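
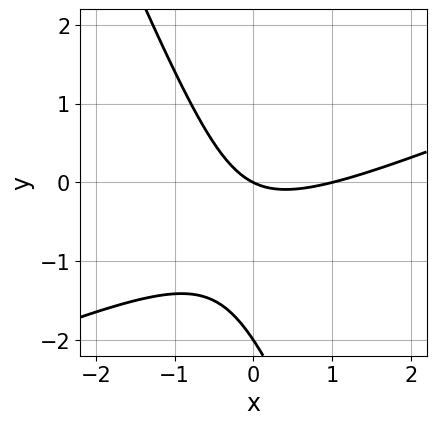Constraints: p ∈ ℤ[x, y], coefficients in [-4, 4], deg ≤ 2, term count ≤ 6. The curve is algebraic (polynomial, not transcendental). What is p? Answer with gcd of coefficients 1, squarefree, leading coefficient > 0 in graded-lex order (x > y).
Degree: a generic line meets the curve in up to 2 points, so deg p = 2.
Observable constraints: among the integer gridlines, it crosses the x-axis at x ∈ {0, 1}; the y-axis gridline crossings are at y ∈ {-2, 0}.
These observations pin down the coefficients.

x^2 - 2*x*y - y^2 - x - 2*y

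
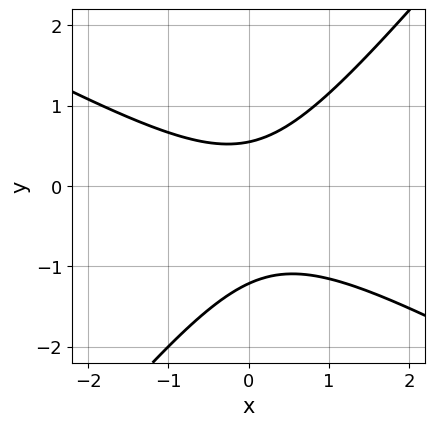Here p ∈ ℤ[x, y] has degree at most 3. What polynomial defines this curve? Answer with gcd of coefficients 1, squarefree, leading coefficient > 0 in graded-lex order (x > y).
2*x^2 + 2*x*y - 3*y^2 - 2*y + 2

Degree: a generic line meets the curve in up to 2 points, so deg p = 2.
Observable constraints: the curve avoids every integer x-axis point in the box.
These observations pin down the coefficients.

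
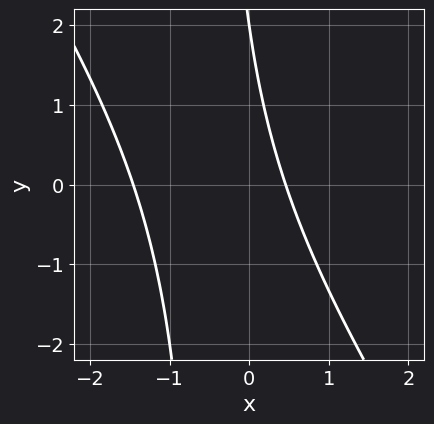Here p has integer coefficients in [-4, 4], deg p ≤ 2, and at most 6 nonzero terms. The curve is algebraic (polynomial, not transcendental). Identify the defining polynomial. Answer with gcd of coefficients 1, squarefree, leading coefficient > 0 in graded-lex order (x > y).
(a) Degree: the shape is more complex than any degree-1 curve, so deg p = 2.
(b) Reading off the gridlines: it crosses the y-axis at the gridline y = 2.
(c) Fitting integer coefficients to these (and the overall shape) gives p.

3*x^2 + 2*x*y + 3*x + y - 2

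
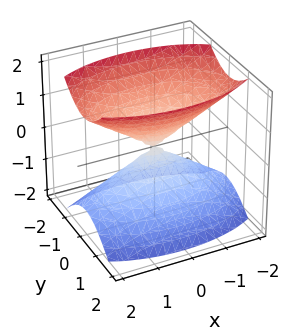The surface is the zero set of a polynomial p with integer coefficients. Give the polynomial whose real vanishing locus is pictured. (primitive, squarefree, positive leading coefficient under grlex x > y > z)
I count 2 distinct pieces. They look like related sheets of one shape, so recover p as a whole.
deg p = 2. A double cone through the origin; a quadric.
Symmetries: it's symmetric under z → −z, forcing even powers of z; it's symmetric under y → −y, forcing even powers of y; mirror symmetry x ↦ −x ⇒ only even powers of x.
From the axis intercepts and sections: one z-axis crossing is at z = 0; it meets the y-axis at y = 0 (among the integer gridlines); one x-axis crossing is at x = 0.
Fitting integer coefficients to these (and the overall shape) gives p.

x^2 + 3*y^2 - 2*z^2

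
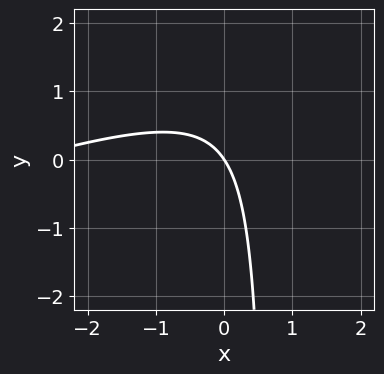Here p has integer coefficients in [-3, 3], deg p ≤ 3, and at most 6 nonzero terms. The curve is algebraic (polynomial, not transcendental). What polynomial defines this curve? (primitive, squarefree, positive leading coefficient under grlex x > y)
x^2 - 3*x*y + 3*x + 2*y

1. The degree is 2 — a generic line meets the curve in up to 2 points.
2. From the axis intercepts and sections: one y-axis crossing is at y = 0; it meets the x-axis at x = 0 (among the integer gridlines).
3. Assembling these constraints gives the stated polynomial.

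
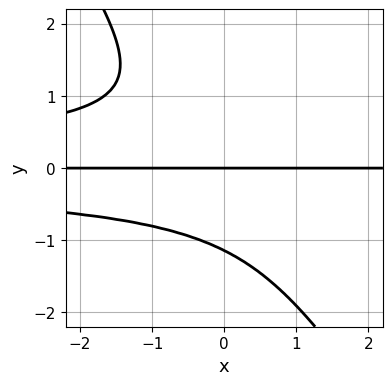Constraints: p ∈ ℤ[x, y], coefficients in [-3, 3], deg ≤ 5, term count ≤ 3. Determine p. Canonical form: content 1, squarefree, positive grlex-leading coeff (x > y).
3*x*y^3 + 2*y^4 + 3*y

First, deg p = 4. No degree-3 curve has this shape.
Then, checking where it meets the axes: every point of the x-axis in the box is on the curve; it crosses the y-axis at the gridline y = 0.
Finally, assembling these constraints gives the stated polynomial.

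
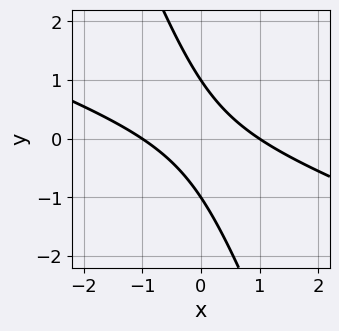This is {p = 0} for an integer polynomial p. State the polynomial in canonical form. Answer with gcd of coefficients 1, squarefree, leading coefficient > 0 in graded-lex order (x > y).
x^2 + 3*x*y + y^2 - 1

First, the degree is 2 — the shape is more complex than any degree-1 curve.
Then, checking where it meets the axes: among the integer gridlines, it crosses the x-axis at x ∈ {-1, 1}; among the integer gridlines, it crosses the y-axis at y ∈ {-1, 1}.
Finally, these observations pin down the coefficients.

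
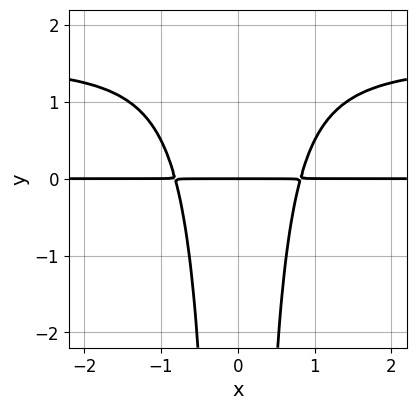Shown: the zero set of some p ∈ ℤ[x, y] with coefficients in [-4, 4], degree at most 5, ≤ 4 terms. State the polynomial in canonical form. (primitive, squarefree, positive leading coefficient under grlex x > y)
2*x^2*y^2 - 3*x^2*y + 2*y

1. The degree is 4 — the shape is more complex than any degree-3 curve.
2. Symmetries: mirror symmetry x ↦ −x ⇒ only even powers of x.
3. From the visible intercepts: one y-axis crossing is at y = 0; the visible x-axis segment lies entirely on the curve.
4. Putting this together gives p.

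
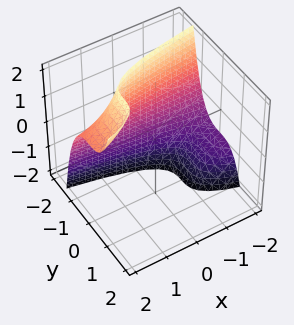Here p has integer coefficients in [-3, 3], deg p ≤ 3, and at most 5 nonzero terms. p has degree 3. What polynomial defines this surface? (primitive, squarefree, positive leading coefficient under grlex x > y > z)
2*y^3 - x*z + 2

(a) deg p = 3. No degree-2 surface has this shape.
(b) Reading off the gridlines: no z-intercept at any integer in the box; it meets the y-axis at y = -1 (among the integer gridlines).
(c) These observations pin down the coefficients.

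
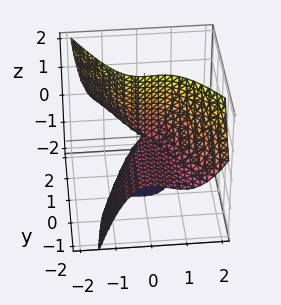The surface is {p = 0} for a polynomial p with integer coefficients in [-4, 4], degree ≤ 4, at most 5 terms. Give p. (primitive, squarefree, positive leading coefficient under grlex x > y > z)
1. The degree is 3 — a generic line meets the surface in up to 3 points.
2. Checking where it meets the axes: it crosses the x-axis at the gridline x = 0; the visible z-axis segment lies entirely on the surface.
3. Fitting integer coefficients to these (and the overall shape) gives p. Check: (0, 2, 0) on the y-axis lies on the surface, and p(0, 2, 0) = 0. ✓

3*x^3 + 2*x^2*y - x^2*z + 3*y*z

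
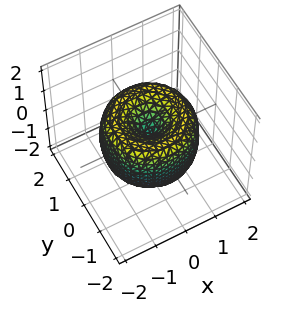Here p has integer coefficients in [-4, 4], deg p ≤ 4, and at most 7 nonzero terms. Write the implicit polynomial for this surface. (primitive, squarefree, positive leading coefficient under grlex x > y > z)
deg p = 4.
By symmetry, the surface is invariant under rotation about z: p = q(x² + y², z).
From the axis intercepts and sections: it meets the z-axis at z = 0 (among the integer gridlines); it crosses the y-axis at the gridline y = 0; one x-axis crossing is at x = 0.
Together with the visible shape, these determine p as stated.

x^4 + 2*x^2*y^2 + y^4 - 2*x^2 - 2*y^2 + z^2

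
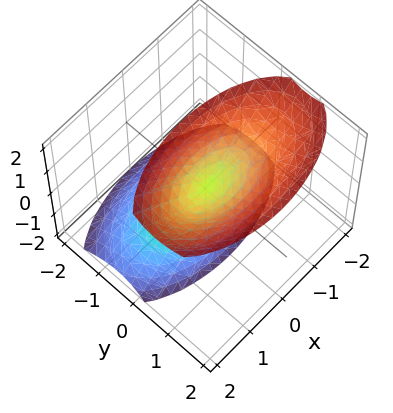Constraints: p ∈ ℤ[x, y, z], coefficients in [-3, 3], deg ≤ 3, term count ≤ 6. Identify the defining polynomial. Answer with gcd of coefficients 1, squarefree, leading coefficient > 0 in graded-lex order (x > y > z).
First, I count 2 distinct pieces. They look like related sheets of one shape, so recover p as a whole.
Next, degree: no degree-1 surface has this shape, so deg p = 2.
Next, from the axis intercepts and sections: one y-axis crossing is at y = 0; it meets the z-axis at z = 0 (among the integer gridlines); one x-axis crossing is at x = 0.
Finally, matching integer coefficients to the picture gives p.

x^2 + 3*y^2 - 2*y*z - z^2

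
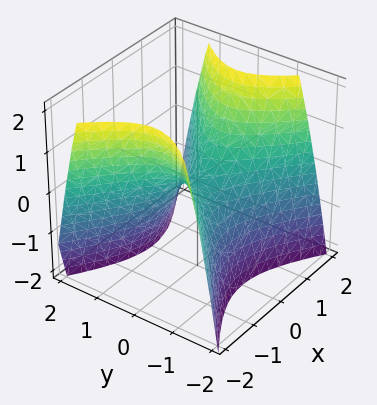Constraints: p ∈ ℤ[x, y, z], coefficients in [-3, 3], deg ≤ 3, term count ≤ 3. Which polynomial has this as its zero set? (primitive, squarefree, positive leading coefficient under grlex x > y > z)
deg p = 2. A hyperbolic paraboloid; a quadric.
Symmetries: mirror symmetry x ↦ −x ⇒ only even powers of x; mirror symmetry y ↦ −y ⇒ only even powers of y.
Against the integer gridlines: it meets the z-axis at z = 0 (among the integer gridlines); one y-axis crossing is at y = 0.
Together with the visible shape, these determine p as stated.

2*x^2 - 3*y^2 - 2*z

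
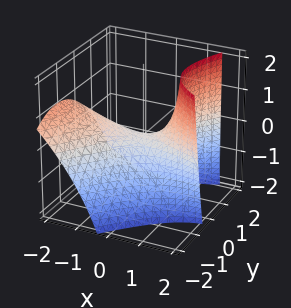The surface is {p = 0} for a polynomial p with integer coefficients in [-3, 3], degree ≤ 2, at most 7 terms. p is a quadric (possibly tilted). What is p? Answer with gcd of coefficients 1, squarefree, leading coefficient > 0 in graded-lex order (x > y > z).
x^2 + 2*x*y + 2*x*z - 2*y^2 - 3*z

Degree: the shape is more complex than any degree-1 surface, so deg p = 2.
From the visible intercepts: it meets the y-axis at y = 0 (among the integer gridlines); one x-axis crossing is at x = 0.
Assembling these constraints gives the stated polynomial.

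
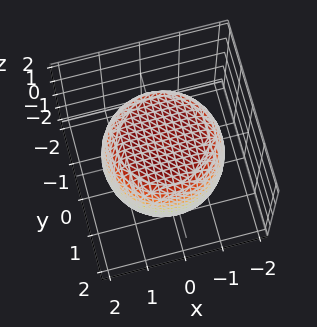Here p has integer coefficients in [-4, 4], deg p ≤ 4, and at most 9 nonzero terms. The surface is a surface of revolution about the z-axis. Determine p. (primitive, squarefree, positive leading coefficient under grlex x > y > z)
x^4 + 2*x^2*y^2 + y^4 - x^2 - y^2 + 2*z^2 - 3

First, the degree is 4 — the shape is more complex than any degree-3 surface.
Then, by symmetry, the surface is invariant under rotation about z: p = q(x² + y², z).
Next, reading off the gridlines: a circular section at z = 0 has radius between 1 and 2.
Finally, putting this together gives p.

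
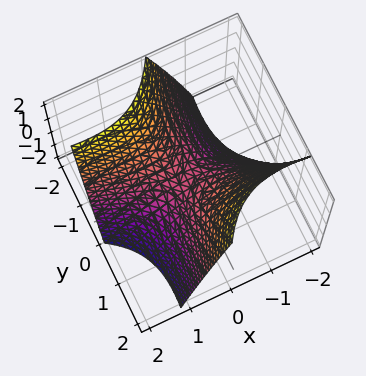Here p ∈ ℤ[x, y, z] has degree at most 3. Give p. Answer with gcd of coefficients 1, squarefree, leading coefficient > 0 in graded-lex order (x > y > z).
x^2 + 3*x*y - y^2 + 2*z

1. The degree is 2 — the shape is more complex than any degree-1 surface.
2. From the axis intercepts and sections: it meets the y-axis at y = 0 (among the integer gridlines); it crosses the x-axis at the gridline x = 0.
3. Solving for integer coefficients yields p as stated.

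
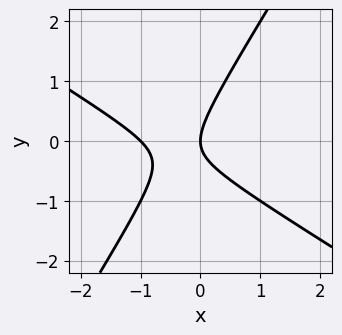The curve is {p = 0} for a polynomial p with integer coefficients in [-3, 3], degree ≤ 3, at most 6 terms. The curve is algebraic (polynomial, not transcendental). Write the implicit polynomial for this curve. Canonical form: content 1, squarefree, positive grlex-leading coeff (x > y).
First, degree: the shape is more complex than any degree-1 curve, so deg p = 2.
Next, checking where it meets the axes: the x-axis gridline crossings are at x ∈ {-1, 0}; it crosses the y-axis at the gridline y = 0.
Finally, fitting integer coefficients to these (and the overall shape) gives p.

x^2 + x*y - y^2 + x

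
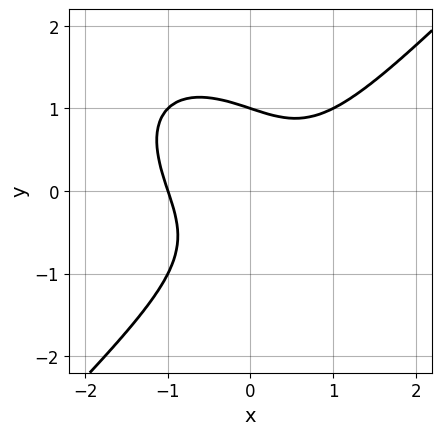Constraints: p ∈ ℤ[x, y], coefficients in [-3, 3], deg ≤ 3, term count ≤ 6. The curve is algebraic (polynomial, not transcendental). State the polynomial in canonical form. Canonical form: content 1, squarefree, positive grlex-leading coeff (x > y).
x^3 - y^3 - x*y + 1

(a) Degree: a generic line meets the curve in up to 3 points, so deg p = 3.
(b) From the visible intercepts: it crosses the y-axis at the gridline y = 1; one x-axis crossing is at x = -1.
(c) Putting this together gives p.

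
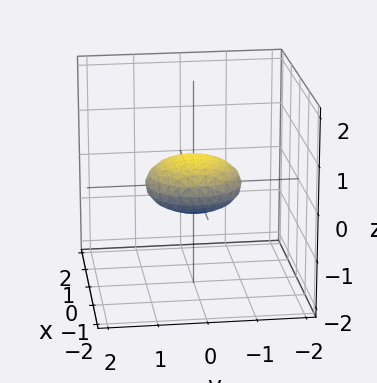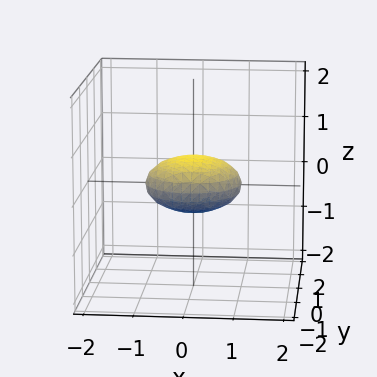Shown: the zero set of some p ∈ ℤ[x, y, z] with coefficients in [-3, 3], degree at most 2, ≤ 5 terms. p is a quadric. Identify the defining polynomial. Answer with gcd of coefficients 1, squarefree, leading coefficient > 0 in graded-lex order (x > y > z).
x^2 + y^2 + 3*z^2 - 1

First, deg p = 2. Bounded and convex; a quadric.
Next, symmetries: it's symmetric under z → −z, forcing even powers of z; every cross-section ⟂ z is a circle, so x, y appear only via x² + y².
Next, against the integer gridlines: among the integer gridlines, it crosses the x-axis at x ∈ {-1, 1}; among the integer gridlines, it crosses the y-axis at y ∈ {-1, 1}; a circular section at z = 0 has radius exactly 1.
Finally, the integer polynomial consistent with all of this is the stated p.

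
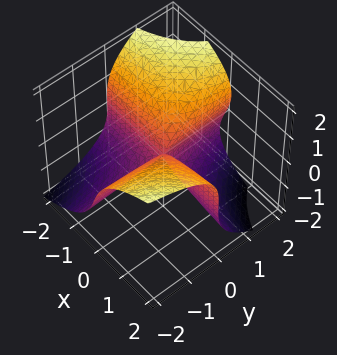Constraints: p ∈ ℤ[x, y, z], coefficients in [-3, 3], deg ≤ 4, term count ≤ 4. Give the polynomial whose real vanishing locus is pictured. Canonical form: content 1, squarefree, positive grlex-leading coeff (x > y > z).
deg p = 3. No degree-2 surface has this shape.
Checking where it meets the axes: every point of the x-axis in the box is on the surface; one z-axis crossing is at z = 0; every point of the y-axis in the box is on the surface.
The integer polynomial consistent with all of this is the stated p.

z^3 + 3*x*y - y*z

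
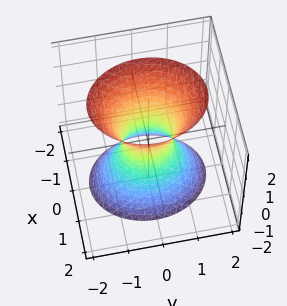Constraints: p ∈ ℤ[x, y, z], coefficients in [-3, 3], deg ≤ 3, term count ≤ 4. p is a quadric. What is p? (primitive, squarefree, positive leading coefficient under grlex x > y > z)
3*x^2 + 2*y^2 - z^2 - 1

Degree: an hourglass — one-sheet hyperboloid; a quadric, so deg p = 2.
Symmetries: it's symmetric under z → −z, forcing even powers of z; the y ↦ −y reflection is a symmetry, so y appears only in even powers; the x ↦ −x reflection is a symmetry, so x appears only in even powers.
Observable constraints: the surface avoids every integer z-axis point in the box.
Assembling these constraints gives the stated polynomial.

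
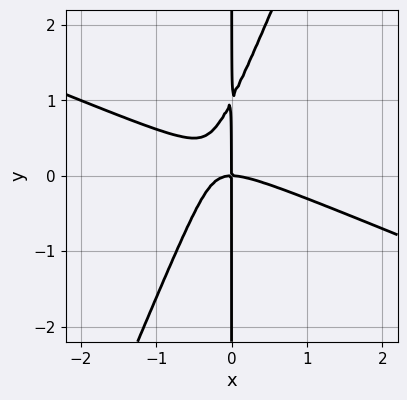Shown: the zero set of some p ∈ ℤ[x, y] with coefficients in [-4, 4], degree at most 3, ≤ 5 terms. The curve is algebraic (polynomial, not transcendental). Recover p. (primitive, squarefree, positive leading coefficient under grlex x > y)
x^3 + 2*x^2*y - x*y^2 + x*y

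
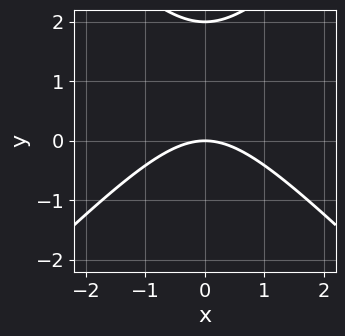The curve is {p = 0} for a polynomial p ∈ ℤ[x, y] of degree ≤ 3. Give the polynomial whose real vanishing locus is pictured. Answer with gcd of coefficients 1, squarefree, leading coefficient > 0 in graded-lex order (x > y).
x^2 - y^2 + 2*y

1. The degree is 2 — no degree-1 curve has this shape.
2. Symmetries: mirror symmetry x ↦ −x ⇒ only even powers of x.
3. Observable constraints: among the integer gridlines, it crosses the y-axis at y ∈ {0, 2}; it meets the x-axis at x = 0 (among the integer gridlines).
4. The integer polynomial consistent with all of this is the stated p.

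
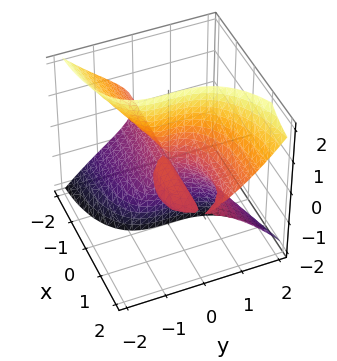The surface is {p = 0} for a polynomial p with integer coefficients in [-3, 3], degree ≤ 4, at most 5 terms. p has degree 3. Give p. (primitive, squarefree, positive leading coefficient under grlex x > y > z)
First, I count 2 distinct pieces.
Next, the degree is 3 — the shape is more complex than any degree-2 surface.
Next, observable constraints: the visible z-axis segment lies entirely on the surface; the visible x-axis segment lies entirely on the surface; one y-axis crossing is at y = 0.
Finally, matching integer coefficients to the picture gives p.

x^2*y - 3*x*z^2 + 2*y^3 - 2*x*y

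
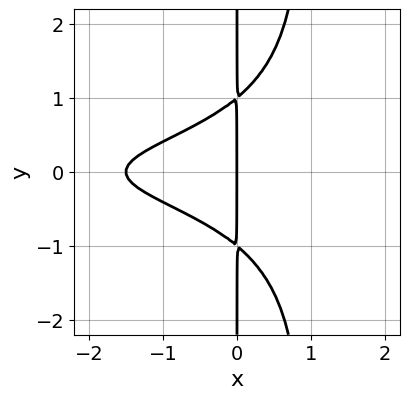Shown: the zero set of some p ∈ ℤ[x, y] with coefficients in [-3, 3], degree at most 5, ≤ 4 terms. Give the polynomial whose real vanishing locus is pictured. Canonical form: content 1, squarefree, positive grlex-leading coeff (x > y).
3*x^2*y^2 - 3*x*y^2 + 2*x^2 + 3*x

First, the degree is 4 — a generic line meets the curve in up to 4 points.
Then, symmetries: mirror symmetry y ↦ −y ⇒ only even powers of y.
Then, from the axis intercepts and sections: the visible y-axis segment lies entirely on the curve; it meets the x-axis at x = 0 (among the integer gridlines).
Finally, together with the visible shape, these determine p as stated.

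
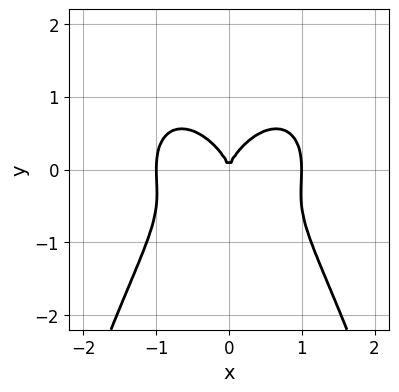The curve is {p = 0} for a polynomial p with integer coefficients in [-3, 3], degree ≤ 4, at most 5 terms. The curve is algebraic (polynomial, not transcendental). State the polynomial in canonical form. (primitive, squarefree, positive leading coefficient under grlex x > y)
2*x^4 + x^2*y^2 + 2*y^3 - 2*x^2

1. Degree: no degree-3 curve has this shape, so deg p = 4.
2. Symmetries: the x ↦ −x reflection is a symmetry, so x appears only in even powers.
3. Observable constraints: it meets the y-axis at y = 0 (among the integer gridlines); the x-axis gridline crossings are at x ∈ {-1, 0, 1}.
4. Together with the visible shape, these determine p as stated.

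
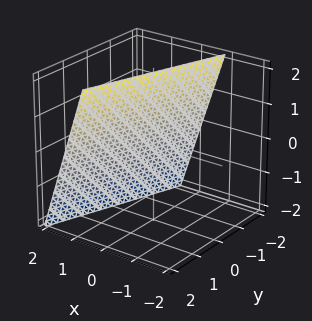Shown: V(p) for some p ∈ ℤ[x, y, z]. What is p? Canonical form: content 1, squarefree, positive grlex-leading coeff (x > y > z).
(a) Degree: every cross-section is a straight line — this is a plane, so deg p = 1.
(b) Against the integer gridlines: one y-axis crossing is at y = -2; one z-axis crossing is at z = 2.
(c) Assembling these constraints gives the stated polynomial.

3*x - y + z - 2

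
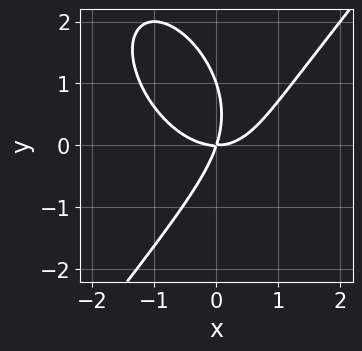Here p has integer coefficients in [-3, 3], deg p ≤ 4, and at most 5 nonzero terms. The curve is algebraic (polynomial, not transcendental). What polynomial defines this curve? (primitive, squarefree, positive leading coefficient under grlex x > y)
2*x^3 - y^3 - 3*x*y + y^2

First, degree: a generic line meets the curve in up to 3 points, so deg p = 3.
Next, checking where it meets the axes: among the integer gridlines, it crosses the y-axis at y ∈ {0, 1}; it crosses the x-axis at the gridline x = 0.
Finally, putting this together gives p.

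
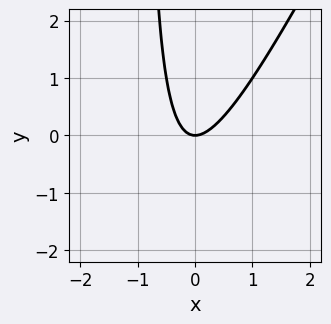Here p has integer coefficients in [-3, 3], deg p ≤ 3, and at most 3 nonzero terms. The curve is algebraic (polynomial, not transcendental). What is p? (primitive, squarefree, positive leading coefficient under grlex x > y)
2*x^2 - x*y - y

deg p = 2. No degree-1 curve has this shape.
Observable constraints: one x-axis crossing is at x = 0; it crosses the y-axis at the gridline y = 0.
Together with the visible shape, these determine p as stated.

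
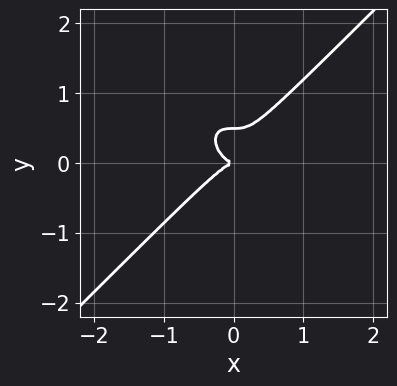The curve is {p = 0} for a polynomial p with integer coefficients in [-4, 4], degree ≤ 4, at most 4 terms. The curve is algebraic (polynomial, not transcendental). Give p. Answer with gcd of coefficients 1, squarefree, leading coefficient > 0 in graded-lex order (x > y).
First, degree: a generic line meets the curve in up to 3 points, so deg p = 3.
Next, observable constraints: it meets the y-axis at y = 0 (among the integer gridlines); it crosses the x-axis at the gridline x = 0.
Finally, these observations pin down the coefficients.

2*x^3 - 2*y^3 + y^2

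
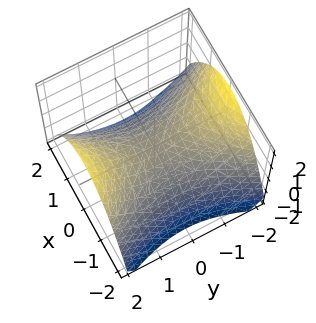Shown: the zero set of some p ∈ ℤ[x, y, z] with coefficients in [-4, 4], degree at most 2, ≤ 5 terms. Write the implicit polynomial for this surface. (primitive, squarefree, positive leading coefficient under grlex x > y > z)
The degree is 2 — a hyperbolic paraboloid; a quadric.
Symmetries: mirror symmetry y ↦ −y ⇒ only even powers of y; mirror symmetry x ↦ −x ⇒ only even powers of x.
Checking where it meets the axes: it meets the x-axis at x = 0 (among the integer gridlines); it meets the z-axis at z = 0 (among the integer gridlines).
Putting this together gives p.

2*x^2 - y^2 + 3*z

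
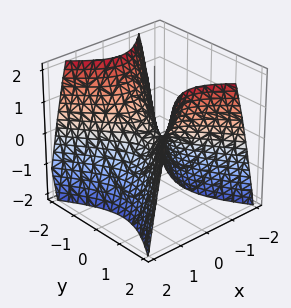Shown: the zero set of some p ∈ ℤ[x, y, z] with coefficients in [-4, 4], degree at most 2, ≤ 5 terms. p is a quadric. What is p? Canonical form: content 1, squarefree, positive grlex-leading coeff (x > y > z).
3*x^2 - 2*y^2 + 2*z

First, the degree is 2 — a saddle surface; a quadric.
Next, symmetries: mirror symmetry x ↦ −x ⇒ only even powers of x; mirror symmetry y ↦ −y ⇒ only even powers of y.
Then, checking where it meets the axes: one x-axis crossing is at x = 0; it crosses the y-axis at the gridline y = 0; it meets the z-axis at z = 0 (among the integer gridlines).
Finally, together with the visible shape, these determine p as stated.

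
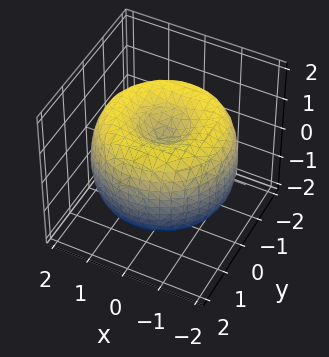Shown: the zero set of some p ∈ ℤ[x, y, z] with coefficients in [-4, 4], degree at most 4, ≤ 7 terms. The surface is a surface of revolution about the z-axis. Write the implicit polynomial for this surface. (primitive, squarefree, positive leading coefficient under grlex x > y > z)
x^4 + 2*x^2*y^2 + y^4 - 3*x^2 - 3*y^2 + 2*z^2 - 1

1. The degree is 4 — a generic line meets the surface in up to 4 points.
2. By symmetry, the surface is invariant under rotation about z: p = q(x² + y², z).
3. Against the integer gridlines: a circular section at z = 0 has radius between 1 and 2.
4. The integer polynomial consistent with all of this is the stated p.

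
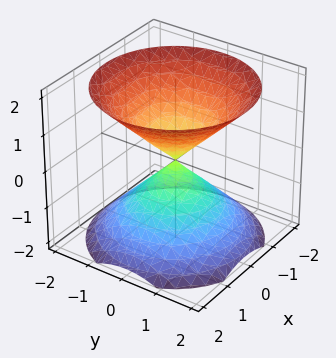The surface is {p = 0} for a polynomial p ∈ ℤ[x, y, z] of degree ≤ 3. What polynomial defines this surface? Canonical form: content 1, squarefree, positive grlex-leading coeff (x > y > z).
x^2 + y^2 - z^2

1. The picture has 2 separate pieces.
2. The degree is 2 — a double cone through the origin; a quadric.
3. Symmetries: every cross-section ⟂ z is a circle, so x, y appear only via x² + y²; it's symmetric under z → −z, forcing even powers of z.
4. Checking where it meets the axes: it meets the y-axis at y = 0 (among the integer gridlines); a circular section at z = -1 has radius exactly 1; it meets the x-axis at x = 0 (among the integer gridlines); it crosses the z-axis at the gridline z = 0.
5. These observations pin down the coefficients.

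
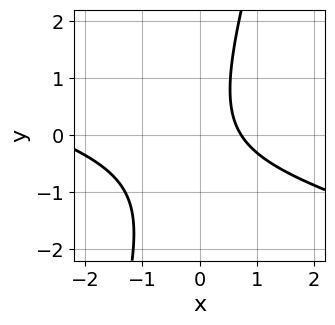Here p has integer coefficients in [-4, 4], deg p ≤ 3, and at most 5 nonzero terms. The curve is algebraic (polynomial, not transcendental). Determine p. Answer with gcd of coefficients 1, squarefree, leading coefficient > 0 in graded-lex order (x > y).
deg p = 2. The shape is more complex than any degree-1 curve.
Against the integer gridlines: it misses every integer gridline on the y-axis.
Assembling these constraints gives the stated polynomial.

x^2 + 3*x*y - y^2 + 2*x - 2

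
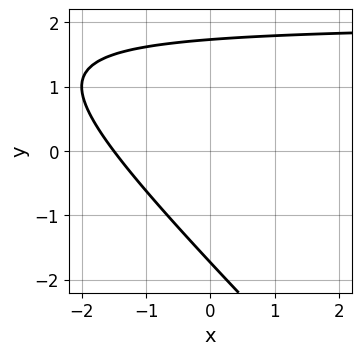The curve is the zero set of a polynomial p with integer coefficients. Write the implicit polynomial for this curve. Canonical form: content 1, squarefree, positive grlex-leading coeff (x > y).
1. The degree is 2 — a generic line meets the curve in up to 2 points.
2. Putting this together gives p.

x*y + y^2 - 2*x - 3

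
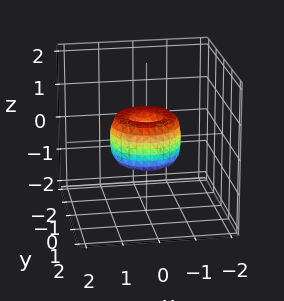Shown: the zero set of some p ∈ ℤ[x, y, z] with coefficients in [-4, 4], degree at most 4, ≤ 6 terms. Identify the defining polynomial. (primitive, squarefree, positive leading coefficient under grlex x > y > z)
2*x^4 + 4*x^2*y^2 + 2*y^4 - 2*x^2 - 2*y^2 + z^2

The degree is 4 — no degree-3 surface has this shape.
Symmetries: rotational symmetry about the z-axis ⇒ p depends on x, y only through x² + y².
From the axis intercepts and sections: one z-axis crossing is at z = 0; a circular section at z = 0 has radius exactly 1; among the integer gridlines, it crosses the y-axis at y ∈ {-1, 0, 1}; among the integer gridlines, it crosses the x-axis at x ∈ {-1, 0, 1}.
These observations pin down the coefficients.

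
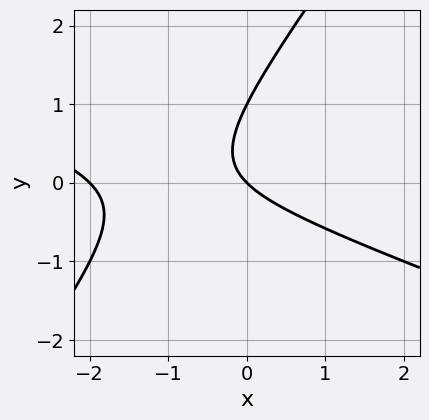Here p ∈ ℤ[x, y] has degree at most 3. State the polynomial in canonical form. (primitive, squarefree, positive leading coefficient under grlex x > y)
x^2 + 2*x*y - 2*y^2 + 2*x + 2*y

The degree is 2 — the shape is more complex than any degree-1 curve.
Reading off the gridlines: the x-axis gridline crossings are at x ∈ {-2, 0}; the y-axis gridline crossings are at y ∈ {0, 1}.
Matching integer coefficients to the picture gives p.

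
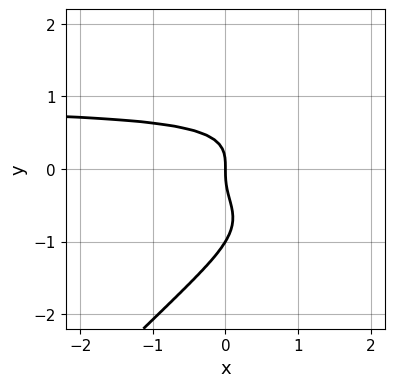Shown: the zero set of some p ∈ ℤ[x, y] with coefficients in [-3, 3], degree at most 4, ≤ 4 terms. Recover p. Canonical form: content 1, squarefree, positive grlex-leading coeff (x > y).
1. Degree: the shape is more complex than any degree-3 curve, so deg p = 4.
2. Observable constraints: one x-axis crossing is at x = 0; the y-axis gridline crossings are at y ∈ {-1, 0}.
3. Matching integer coefficients to the picture gives p.

3*x*y^3 - 3*y^4 - 3*y^3 - 2*x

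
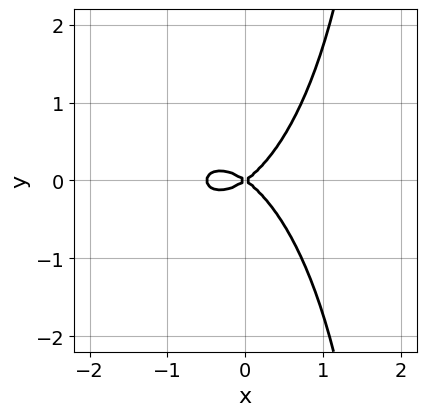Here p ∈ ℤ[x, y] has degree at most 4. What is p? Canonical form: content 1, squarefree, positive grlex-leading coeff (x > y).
1. Degree: no degree-2 curve has this shape, so deg p = 3.
2. Symmetries: mirror symmetry y ↦ −y ⇒ only even powers of y.
3. Reading off the gridlines: it meets the x-axis at x = 0 (among the integer gridlines); one y-axis crossing is at y = 0.
4. The integer polynomial consistent with all of this is the stated p.

2*x^3 + x*y^2 + x^2 - 2*y^2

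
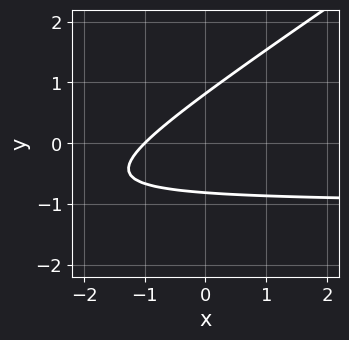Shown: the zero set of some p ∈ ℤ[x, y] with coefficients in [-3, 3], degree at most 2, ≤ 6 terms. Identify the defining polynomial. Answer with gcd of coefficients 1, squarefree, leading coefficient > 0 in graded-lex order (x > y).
2*x*y - 3*y^2 + 2*x + 2

First, the degree is 2 — the shape is more complex than any degree-1 curve.
Then, checking where it meets the axes: it meets the x-axis at x = -1 (among the integer gridlines).
Finally, assembling these constraints gives the stated polynomial.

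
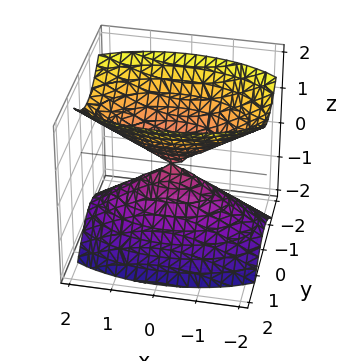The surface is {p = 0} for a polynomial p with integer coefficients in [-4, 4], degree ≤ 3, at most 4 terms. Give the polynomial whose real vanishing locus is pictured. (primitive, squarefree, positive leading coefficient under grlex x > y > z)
(a) The picture has 2 separate pieces. They look like related sheets of one shape, so recover p as a whole.
(b) Degree: a double cone through the origin; a quadric, so deg p = 2.
(c) Symmetries: the y ↦ −y reflection is a symmetry, so y appears only in even powers; it's symmetric under x → −x, forcing even powers of x; the z ↦ −z reflection is a symmetry, so z appears only in even powers.
(d) Observable constraints: one z-axis crossing is at z = 0; it meets the x-axis at x = 0 (among the integer gridlines).
(e) Assembling these constraints gives the stated polynomial.

x^2 + 3*y^2 - 2*z^2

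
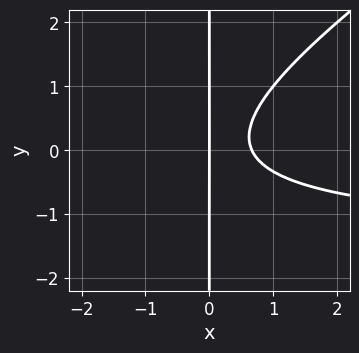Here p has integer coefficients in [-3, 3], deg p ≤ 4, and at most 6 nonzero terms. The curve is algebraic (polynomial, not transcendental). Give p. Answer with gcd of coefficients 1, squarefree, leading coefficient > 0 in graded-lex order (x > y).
(a) deg p = 3.
(b) From the visible intercepts: every point of the y-axis in the box is on the curve; it meets the x-axis at x = 0 (among the integer gridlines).
(c) Together with the visible shape, these determine p as stated.

2*x^2*y - 3*x*y^2 + 3*x^2 - 2*x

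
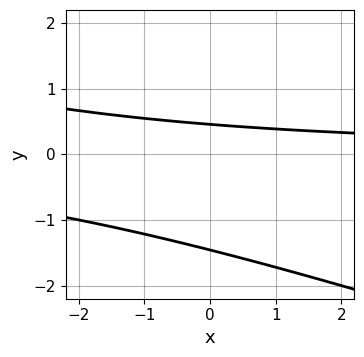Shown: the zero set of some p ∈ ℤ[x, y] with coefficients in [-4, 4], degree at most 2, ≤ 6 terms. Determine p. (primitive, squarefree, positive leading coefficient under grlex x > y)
x*y + 3*y^2 + 3*y - 2

Degree: a generic line meets the curve in up to 2 points, so deg p = 2.
From the visible intercepts: no x-intercept at any integer in the box.
Solving for integer coefficients yields p as stated.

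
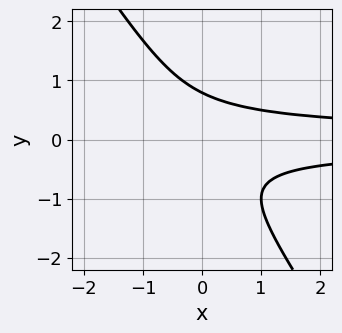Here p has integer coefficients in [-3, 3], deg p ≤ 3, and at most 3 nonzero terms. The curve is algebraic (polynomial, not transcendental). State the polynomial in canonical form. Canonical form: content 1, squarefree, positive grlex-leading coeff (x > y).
1. The degree is 3 — the shape is more complex than any degree-2 curve.
2. Reading off the gridlines: no x-intercept at any integer in the box.
3. Putting this together gives p.

3*x*y^2 + 2*y^3 - 1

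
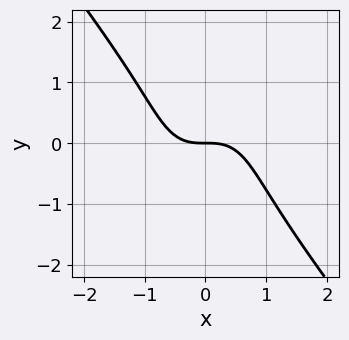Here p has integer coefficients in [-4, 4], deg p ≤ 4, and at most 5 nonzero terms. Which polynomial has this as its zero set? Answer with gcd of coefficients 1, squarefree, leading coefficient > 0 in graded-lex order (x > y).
deg p = 3.
Observable constraints: it crosses the y-axis at the gridline y = 0; it meets the x-axis at x = 0 (among the integer gridlines).
These observations pin down the coefficients.

2*x^3 + y^3 + 2*y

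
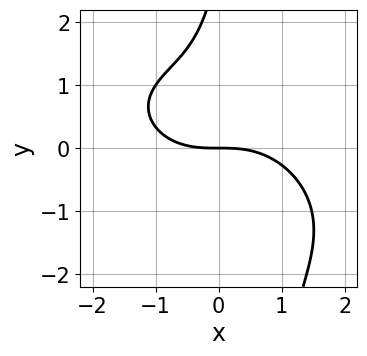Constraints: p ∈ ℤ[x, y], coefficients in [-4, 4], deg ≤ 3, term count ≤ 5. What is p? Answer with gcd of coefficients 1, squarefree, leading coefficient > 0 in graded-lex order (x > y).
First, degree: a generic line meets the curve in up to 3 points, so deg p = 3.
Next, observable constraints: it crosses the x-axis at the gridline x = 0; it meets the y-axis at y = 0 (among the integer gridlines).
Finally, the integer polynomial consistent with all of this is the stated p.

x^3 + x^2*y + 2*x*y^2 - y^2 + 3*y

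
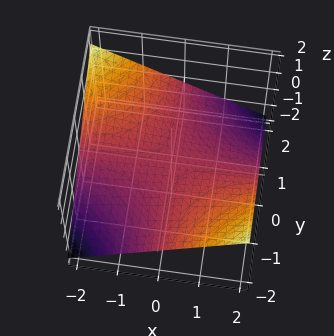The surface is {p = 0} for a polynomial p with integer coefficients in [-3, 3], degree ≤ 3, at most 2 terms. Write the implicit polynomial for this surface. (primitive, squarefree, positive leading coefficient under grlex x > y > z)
x*y + 3*z

1. The degree is 2 — a saddle surface; a quadric.
2. From the visible intercepts: it meets the z-axis at z = 0 (among the integer gridlines); every point of the y-axis in the box is on the surface; every point of the x-axis in the box is on the surface.
3. Fitting integer coefficients to these (and the overall shape) gives p.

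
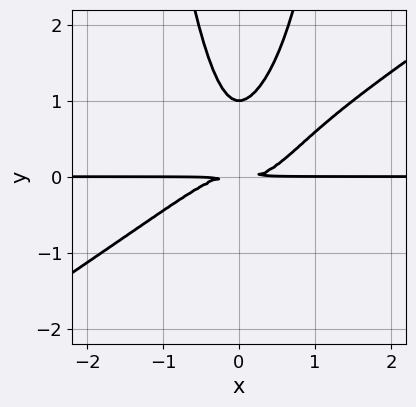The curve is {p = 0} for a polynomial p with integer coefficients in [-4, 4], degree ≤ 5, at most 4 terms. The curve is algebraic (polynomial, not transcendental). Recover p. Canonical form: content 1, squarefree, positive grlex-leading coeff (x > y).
2*x^3*y - 3*x^2*y^2 + y^3 - y^2

The degree is 4 — no degree-3 curve has this shape.
Checking where it meets the axes: it meets the y-axis at y = 1 (among the integer gridlines); every point of the x-axis in the box is on the curve.
The integer polynomial consistent with all of this is the stated p.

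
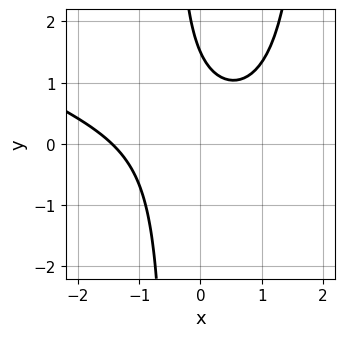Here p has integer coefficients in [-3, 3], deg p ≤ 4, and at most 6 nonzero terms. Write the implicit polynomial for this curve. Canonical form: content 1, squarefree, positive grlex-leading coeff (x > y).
x^3 + 2*x^2*y - 3*x*y - 2*y + 3

deg p = 3. No degree-2 curve has this shape.
Matching integer coefficients to the picture gives p.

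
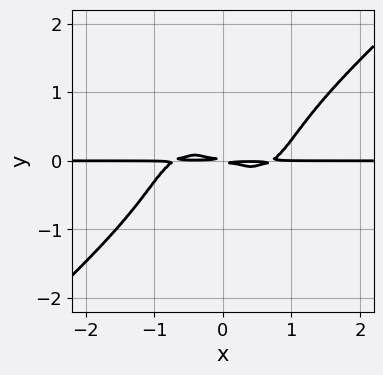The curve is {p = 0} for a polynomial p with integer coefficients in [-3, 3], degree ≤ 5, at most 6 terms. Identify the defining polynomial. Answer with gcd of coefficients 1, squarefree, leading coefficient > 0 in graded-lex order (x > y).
2*x^3*y - 3*y^4 - x*y - 3*y^2

1. Degree: the shape is more complex than any degree-3 curve, so deg p = 4.
2. Checking where it meets the axes: the visible x-axis segment lies entirely on the curve.
3. Putting this together gives p.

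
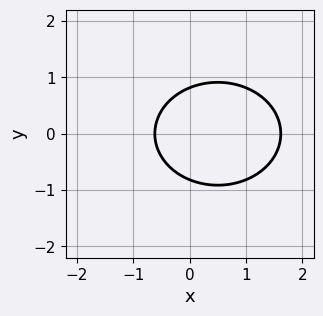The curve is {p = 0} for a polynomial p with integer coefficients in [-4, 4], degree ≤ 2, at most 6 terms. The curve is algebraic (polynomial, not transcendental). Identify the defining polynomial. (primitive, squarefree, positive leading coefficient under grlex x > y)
1. The degree is 2 — the shape is more complex than any degree-1 curve.
2. Symmetries: mirror symmetry y ↦ −y ⇒ only even powers of y.
3. The integer polynomial consistent with all of this is the stated p.

2*x^2 + 3*y^2 - 2*x - 2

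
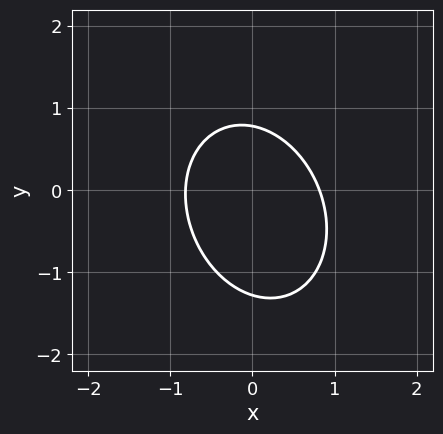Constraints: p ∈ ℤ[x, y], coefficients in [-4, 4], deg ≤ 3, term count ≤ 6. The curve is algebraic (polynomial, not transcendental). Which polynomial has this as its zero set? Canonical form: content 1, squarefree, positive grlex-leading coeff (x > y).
3*x^2 + x*y + 2*y^2 + y - 2

(a) The degree is 2 — a generic line meets the curve in up to 2 points.
(b) Solving for integer coefficients yields p as stated.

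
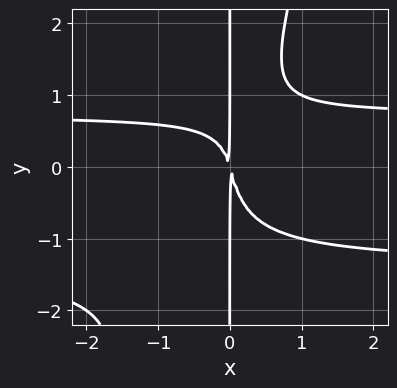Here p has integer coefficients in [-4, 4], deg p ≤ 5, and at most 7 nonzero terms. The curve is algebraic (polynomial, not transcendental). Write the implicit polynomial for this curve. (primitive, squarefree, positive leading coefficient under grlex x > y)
(a) Degree: no degree-3 curve has this shape, so deg p = 4.
(b) From the axis intercepts and sections: the visible y-axis segment lies entirely on the curve.
(c) Together with the visible shape, these determine p as stated.

3*x^2*y^2 - x*y^3 + 2*x^2*y - 3*x^2 - x*y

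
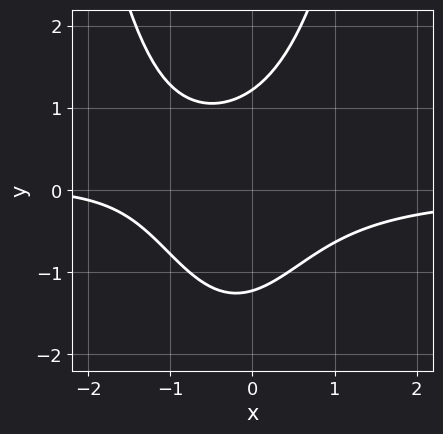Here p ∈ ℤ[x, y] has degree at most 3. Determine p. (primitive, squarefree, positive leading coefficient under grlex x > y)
3*x^2*y + 2*x*y - 2*y^2 + x + 3

1. The degree is 3 — a generic line meets the curve in up to 3 points.
2. From the axis intercepts and sections: no x-intercept at any integer in the box.
3. Putting this together gives p.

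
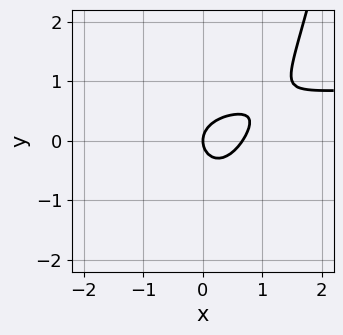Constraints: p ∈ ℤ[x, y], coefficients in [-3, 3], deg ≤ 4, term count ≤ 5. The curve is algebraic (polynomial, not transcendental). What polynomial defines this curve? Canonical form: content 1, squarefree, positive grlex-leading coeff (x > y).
(a) The degree is 3 — a generic line meets the curve in up to 3 points.
(b) From the visible intercepts: it crosses the y-axis at the gridline y = 0; one x-axis crossing is at x = 0.
(c) Solving for integer coefficients yields p as stated.

3*x^2*y - 3*x^2 - 3*y^2 + 2*x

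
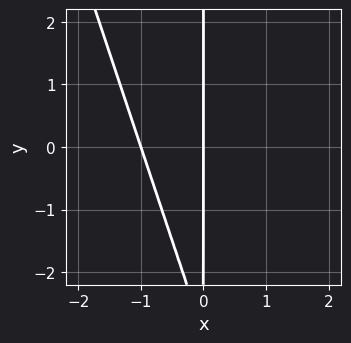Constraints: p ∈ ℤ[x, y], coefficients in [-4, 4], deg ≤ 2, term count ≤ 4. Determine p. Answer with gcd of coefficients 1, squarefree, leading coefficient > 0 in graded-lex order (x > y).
First, deg p = 2.
Then, against the integer gridlines: every point of the y-axis in the box is on the curve; among the integer gridlines, it crosses the x-axis at x ∈ {-1, 0}.
Finally, solving for integer coefficients yields p as stated.

3*x^2 + x*y + 3*x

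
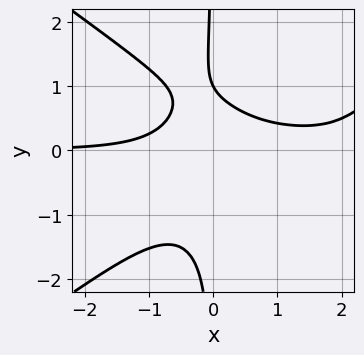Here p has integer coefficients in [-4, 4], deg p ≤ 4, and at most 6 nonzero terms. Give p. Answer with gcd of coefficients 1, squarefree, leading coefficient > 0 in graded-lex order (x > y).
1. The degree is 4 — no degree-3 curve has this shape.
2. From the visible intercepts: it crosses the y-axis at the gridline y = 1; no x-intercept at any integer in the box.
3. Solving for integer coefficients yields p as stated.

x^3*y - 2*x*y^3 - 2*x^2*y - y + 1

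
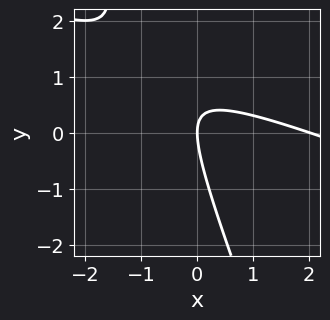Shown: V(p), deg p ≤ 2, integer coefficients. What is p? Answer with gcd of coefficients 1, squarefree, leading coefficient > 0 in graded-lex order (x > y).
(a) Degree: the shape is more complex than any degree-1 curve, so deg p = 2.
(b) Against the integer gridlines: the x-axis gridline crossings are at x ∈ {0, 2}; it meets the y-axis at y = 0 (among the integer gridlines).
(c) Solving for integer coefficients yields p as stated.

x^2 + 3*x*y + y^2 - 2*x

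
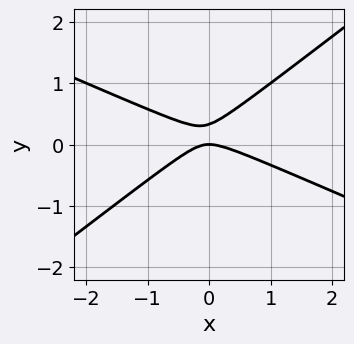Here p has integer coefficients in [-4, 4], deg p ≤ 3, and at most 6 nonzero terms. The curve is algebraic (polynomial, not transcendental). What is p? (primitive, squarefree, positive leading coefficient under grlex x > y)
x^2 + x*y - 3*y^2 + y

First, degree: the shape is more complex than any degree-1 curve, so deg p = 2.
Next, from the visible intercepts: it meets the y-axis at y = 0 (among the integer gridlines); it crosses the x-axis at the gridline x = 0.
Finally, together with the visible shape, these determine p as stated.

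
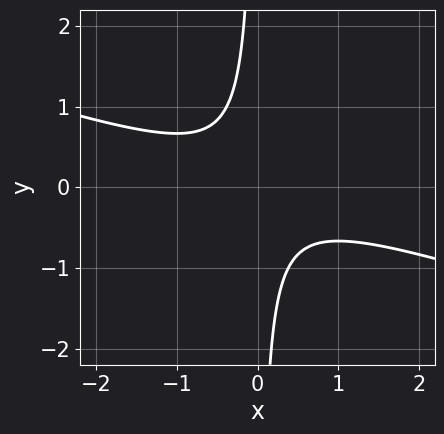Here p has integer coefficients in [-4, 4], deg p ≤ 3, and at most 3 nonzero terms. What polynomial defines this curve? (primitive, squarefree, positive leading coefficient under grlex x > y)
(a) Degree: the shape is more complex than any degree-1 curve, so deg p = 2.
(b) Observable constraints: no x-intercept at any integer in the box; no y-intercept at any integer in the box.
(c) Fitting integer coefficients to these (and the overall shape) gives p.

x^2 + 3*x*y + 1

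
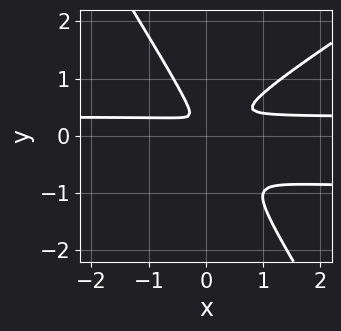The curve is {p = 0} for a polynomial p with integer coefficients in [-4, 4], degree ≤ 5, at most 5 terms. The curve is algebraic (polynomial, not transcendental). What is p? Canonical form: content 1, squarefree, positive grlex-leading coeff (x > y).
3*x^2*y^2 - 3*x*y^3 - 3*y^4 + 2*x^2*y - x^2

deg p = 4. The shape is more complex than any degree-3 curve.
Matching integer coefficients to the picture gives p.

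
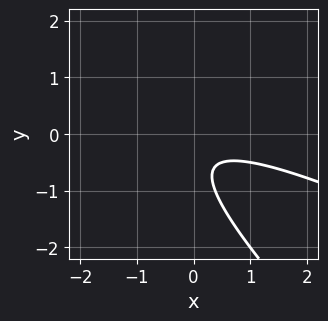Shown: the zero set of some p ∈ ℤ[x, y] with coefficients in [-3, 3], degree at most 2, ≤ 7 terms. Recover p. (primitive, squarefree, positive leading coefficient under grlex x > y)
x^2 + 3*x*y + 2*y^2 + 2*y + 1

(a) Degree: the shape is more complex than any degree-1 curve, so deg p = 2.
(b) From the visible intercepts: it misses every integer gridline on the x-axis; the curve avoids every integer y-axis point in the box.
(c) Putting this together gives p.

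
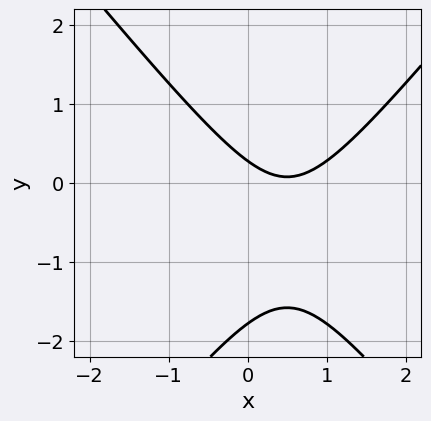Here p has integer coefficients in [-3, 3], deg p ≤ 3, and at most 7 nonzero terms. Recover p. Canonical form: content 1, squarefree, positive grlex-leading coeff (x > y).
3*x^2 - 2*y^2 - 3*x - 3*y + 1

deg p = 2.
Reading off the gridlines: no x-intercept at any integer in the box.
Assembling these constraints gives the stated polynomial.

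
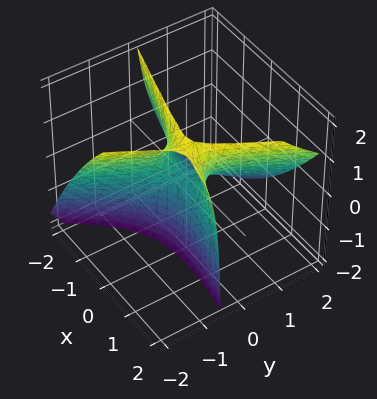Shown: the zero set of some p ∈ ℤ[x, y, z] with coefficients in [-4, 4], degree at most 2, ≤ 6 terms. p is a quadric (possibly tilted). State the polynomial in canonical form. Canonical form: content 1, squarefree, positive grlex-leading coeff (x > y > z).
x^2 + 3*x*y - 2*y^2 - 3*y*z - z

The degree is 2 — no degree-1 surface has this shape.
Reading off the gridlines: it crosses the x-axis at the gridline x = 0; one z-axis crossing is at z = 0; it meets the y-axis at y = 0 (among the integer gridlines).
These observations pin down the coefficients.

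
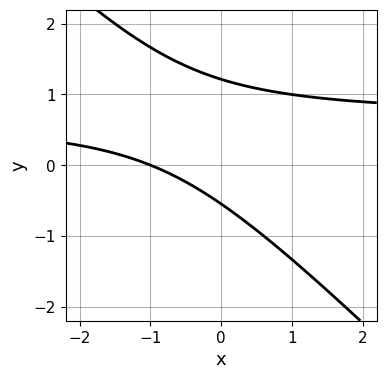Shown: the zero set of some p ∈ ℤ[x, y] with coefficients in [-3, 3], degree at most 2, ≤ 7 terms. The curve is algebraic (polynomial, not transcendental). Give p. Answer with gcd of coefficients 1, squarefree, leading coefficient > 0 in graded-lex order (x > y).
3*x*y + 3*y^2 - 2*x - 2*y - 2

First, deg p = 2. No degree-1 curve has this shape.
Then, from the visible intercepts: one x-axis crossing is at x = -1.
Finally, the integer polynomial consistent with all of this is the stated p.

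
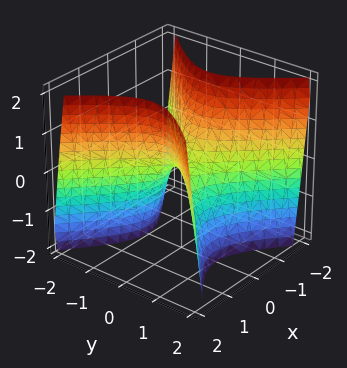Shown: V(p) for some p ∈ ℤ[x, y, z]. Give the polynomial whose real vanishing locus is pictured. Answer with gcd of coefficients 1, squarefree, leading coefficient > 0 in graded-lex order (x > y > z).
2*x^2 - 2*y^2 - z

The degree is 2 — a hyperbolic paraboloid; a quadric.
Symmetries: it's symmetric under x → −x, forcing even powers of x; it's symmetric under y → −y, forcing even powers of y.
Reading off the gridlines: it meets the x-axis at x = 0 (among the integer gridlines); one y-axis crossing is at y = 0.
Putting this together gives p.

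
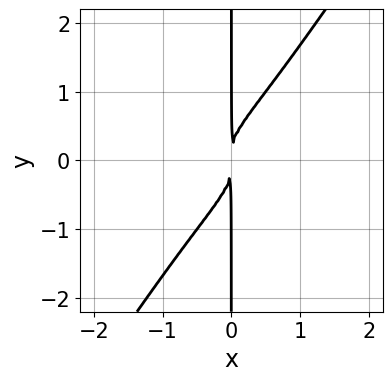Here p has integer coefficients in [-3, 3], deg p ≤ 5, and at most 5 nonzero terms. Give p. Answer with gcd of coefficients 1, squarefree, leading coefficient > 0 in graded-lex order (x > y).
3*x^2*y^2 - 2*x*y^3 + x^2

(a) Degree: the shape is more complex than any degree-3 curve, so deg p = 4.
(b) Observable constraints: every point of the y-axis in the box is on the curve.
(c) Matching integer coefficients to the picture gives p.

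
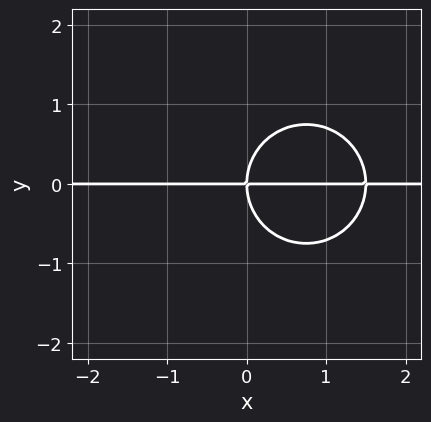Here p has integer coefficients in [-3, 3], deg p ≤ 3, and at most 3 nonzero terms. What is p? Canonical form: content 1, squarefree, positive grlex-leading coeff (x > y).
1. deg p = 3. The shape is more complex than any degree-2 curve.
2. Reading off the gridlines: it crosses the y-axis at the gridline y = 0; the visible x-axis segment lies entirely on the curve.
3. Assembling these constraints gives the stated polynomial.

2*x^2*y + 2*y^3 - 3*x*y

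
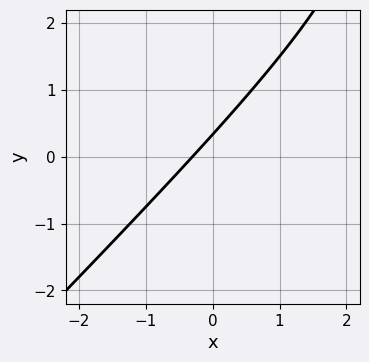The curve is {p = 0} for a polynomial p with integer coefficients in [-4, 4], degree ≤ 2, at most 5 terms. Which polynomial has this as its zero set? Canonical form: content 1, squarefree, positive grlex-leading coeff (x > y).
First, deg p = 2.
Finally, putting this together gives p.

x^2 - x*y - 3*x + 3*y - 1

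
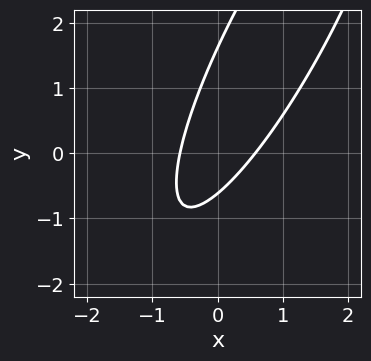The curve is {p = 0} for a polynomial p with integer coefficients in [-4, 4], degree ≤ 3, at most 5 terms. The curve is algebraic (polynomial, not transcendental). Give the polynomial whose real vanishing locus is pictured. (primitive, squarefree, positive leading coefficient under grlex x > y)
1. deg p = 2. The shape is more complex than any degree-1 curve.
2. Putting this together gives p.

3*x^2 - 3*x*y + y^2 - y - 1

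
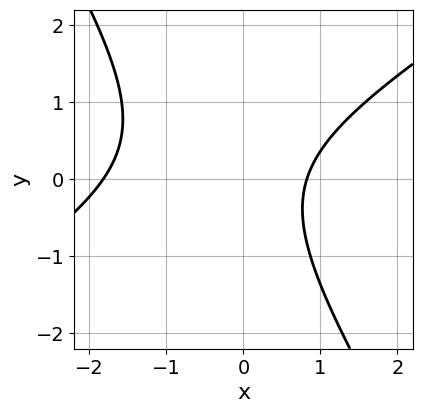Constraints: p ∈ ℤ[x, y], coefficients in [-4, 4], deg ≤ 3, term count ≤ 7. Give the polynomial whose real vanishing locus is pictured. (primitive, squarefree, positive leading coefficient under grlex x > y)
2*x^2 - 2*x*y - 2*y^2 + 2*x - 3

First, the degree is 2 — a generic line meets the curve in up to 2 points.
Next, from the visible intercepts: no y-intercept at any integer in the box.
Finally, together with the visible shape, these determine p as stated.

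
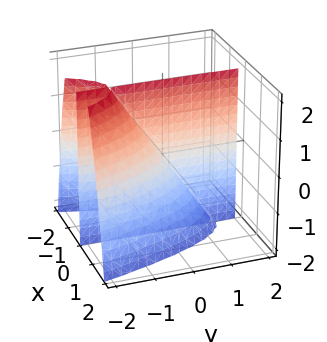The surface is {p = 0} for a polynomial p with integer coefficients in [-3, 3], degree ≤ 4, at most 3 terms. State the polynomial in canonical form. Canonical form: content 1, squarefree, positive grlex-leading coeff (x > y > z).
3*x^3 + 3*x*y + 2*x*z

I count 2 distinct pieces. They look like related sheets of one shape, so recover p as a whole.
deg p = 3. The shape is more complex than any degree-2 surface.
From the visible intercepts: the visible y-axis segment lies entirely on the surface; one x-axis crossing is at x = 0.
The integer polynomial consistent with all of this is the stated p. Check: (0, 0, -2) on the z-axis lies on the surface, and p(0, 0, -2) = 0. ✓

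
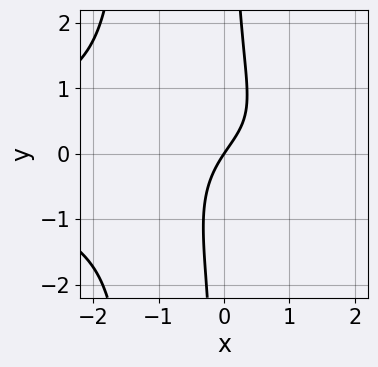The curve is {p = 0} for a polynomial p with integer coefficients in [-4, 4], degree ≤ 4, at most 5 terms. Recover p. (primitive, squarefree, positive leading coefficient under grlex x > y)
1. deg p = 4.
2. From the visible intercepts: it meets the x-axis at x = 0 (among the integer gridlines); it crosses the y-axis at the gridline y = 0.
3. Fitting integer coefficients to these (and the overall shape) gives p.

2*x^2*y^2 + 3*x*y^2 - x*y + 3*x - 2*y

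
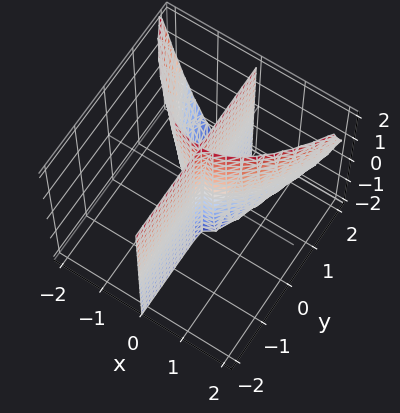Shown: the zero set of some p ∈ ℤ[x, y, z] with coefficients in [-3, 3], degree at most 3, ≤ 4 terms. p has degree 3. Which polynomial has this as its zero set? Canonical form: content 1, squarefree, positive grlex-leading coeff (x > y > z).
(a) The picture has 2 separate pieces.
(b) Degree: no degree-2 surface has this shape, so deg p = 3.
(c) From the axis intercepts and sections: every point of the z-axis in the box is on the surface; it meets the x-axis at x = 0 (among the integer gridlines); the visible y-axis segment lies entirely on the surface.
(d) Putting this together gives p.

2*x^3 - x*y*z - 3*x*y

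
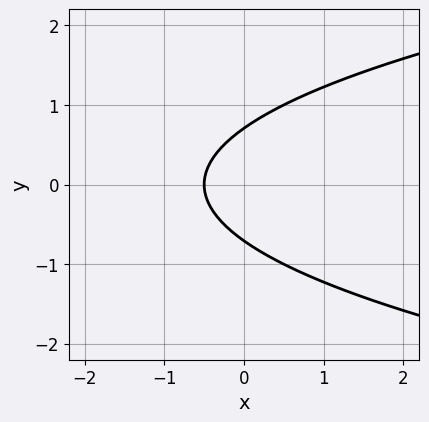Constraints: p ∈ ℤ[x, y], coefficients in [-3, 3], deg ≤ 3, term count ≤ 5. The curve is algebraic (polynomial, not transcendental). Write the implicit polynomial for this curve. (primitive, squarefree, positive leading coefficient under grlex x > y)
2*y^2 - 2*x - 1

deg p = 2. No degree-1 curve has this shape.
Symmetries: mirror symmetry y ↦ −y ⇒ only even powers of y.
Assembling these constraints gives the stated polynomial.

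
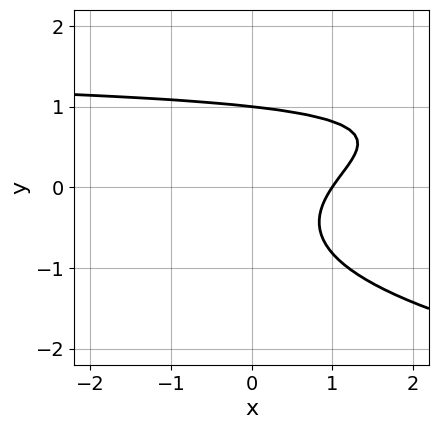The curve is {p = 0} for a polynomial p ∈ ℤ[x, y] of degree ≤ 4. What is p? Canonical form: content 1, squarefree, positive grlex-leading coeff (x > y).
3*y^3 - 2*x*y + 3*x - 3

(a) Degree: no degree-2 curve has this shape, so deg p = 3.
(b) Against the integer gridlines: it meets the y-axis at y = 1 (among the integer gridlines); it crosses the x-axis at the gridline x = 1.
(c) Matching integer coefficients to the picture gives p.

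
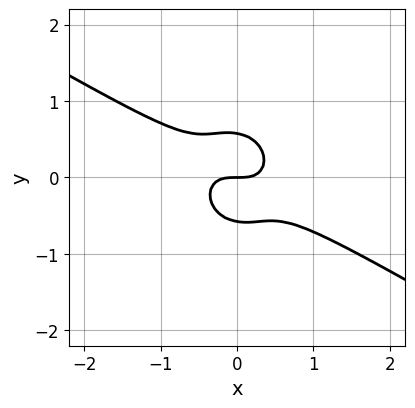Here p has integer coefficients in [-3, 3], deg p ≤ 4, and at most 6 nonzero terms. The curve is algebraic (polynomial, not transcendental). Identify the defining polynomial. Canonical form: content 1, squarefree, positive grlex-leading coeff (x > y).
1. Degree: a generic line meets the curve in up to 3 points, so deg p = 3.
2. Checking where it meets the axes: it meets the x-axis at x = 0 (among the integer gridlines); one y-axis crossing is at y = 0.
3. Matching integer coefficients to the picture gives p.

2*x^3 + 3*x^2*y + x*y^2 + 3*y^3 - y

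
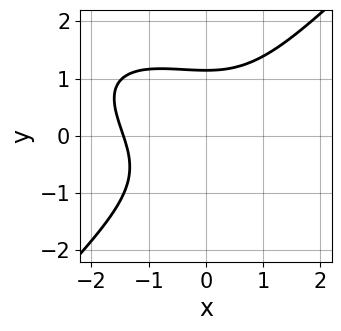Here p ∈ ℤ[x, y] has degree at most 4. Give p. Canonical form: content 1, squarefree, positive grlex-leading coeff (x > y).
x^3 + x^2*y - 2*y^3 + 3

1. Degree: the shape is more complex than any degree-2 curve, so deg p = 3.
2. Matching integer coefficients to the picture gives p.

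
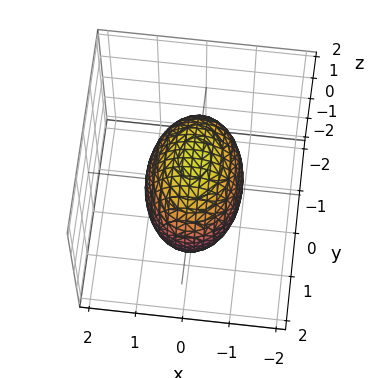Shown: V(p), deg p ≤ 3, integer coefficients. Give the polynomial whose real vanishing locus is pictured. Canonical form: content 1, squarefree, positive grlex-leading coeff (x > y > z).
2*x^2 + y^2 + z^2 - 2

Degree: bounded and convex; a quadric, so deg p = 2.
Symmetries: the x ↦ −x reflection is a symmetry, so x appears only in even powers; the z ↦ −z reflection is a symmetry, so z appears only in even powers; mirror symmetry y ↦ −y ⇒ only even powers of y.
Checking where it meets the axes: the x-axis gridline crossings are at x ∈ {-1, 1}.
Assembling these constraints gives the stated polynomial.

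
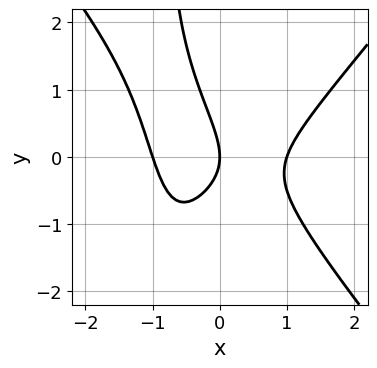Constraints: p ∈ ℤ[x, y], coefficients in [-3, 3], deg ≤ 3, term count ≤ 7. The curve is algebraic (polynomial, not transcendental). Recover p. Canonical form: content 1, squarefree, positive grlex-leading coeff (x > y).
3*x^3 - 2*x*y^2 - 2*x*y - 2*y^2 - 3*x

(a) Degree: no degree-2 curve has this shape, so deg p = 3.
(b) Against the integer gridlines: the x-axis gridline crossings are at x ∈ {-1, 0, 1}; it meets the y-axis at y = 0 (among the integer gridlines).
(c) Putting this together gives p.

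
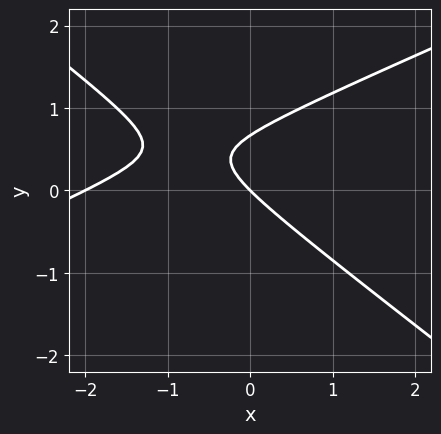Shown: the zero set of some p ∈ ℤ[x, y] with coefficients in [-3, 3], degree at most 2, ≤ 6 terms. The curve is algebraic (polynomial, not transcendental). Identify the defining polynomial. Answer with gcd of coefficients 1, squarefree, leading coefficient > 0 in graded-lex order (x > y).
(a) Degree: no degree-1 curve has this shape, so deg p = 2.
(b) From the visible intercepts: among the integer gridlines, it crosses the x-axis at x ∈ {-2, 0}; it crosses the y-axis at the gridline y = 0.
(c) Assembling these constraints gives the stated polynomial.

x^2 - x*y - 3*y^2 + 2*x + 2*y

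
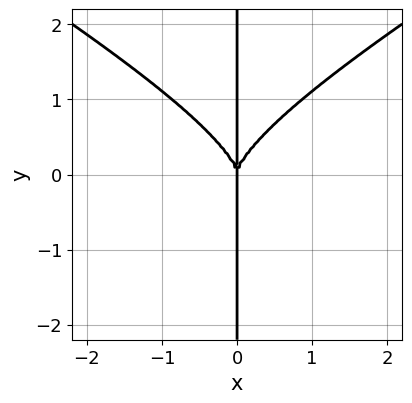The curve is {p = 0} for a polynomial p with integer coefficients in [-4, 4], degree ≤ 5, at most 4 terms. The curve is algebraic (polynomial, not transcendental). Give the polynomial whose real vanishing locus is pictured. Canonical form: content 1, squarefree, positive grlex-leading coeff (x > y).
First, degree: the shape is more complex than any degree-3 curve, so deg p = 4.
Next, from the visible intercepts: the visible y-axis segment lies entirely on the curve; it meets the x-axis at x = 0 (among the integer gridlines).
Finally, assembling these constraints gives the stated polynomial.

x^3*y - 3*x*y^3 + 3*x^3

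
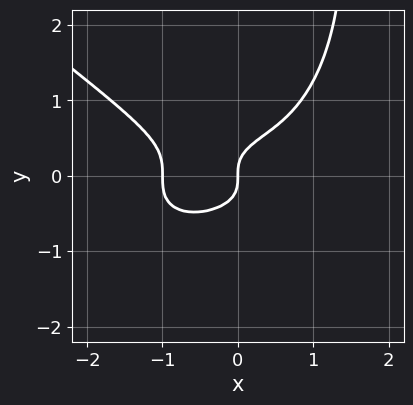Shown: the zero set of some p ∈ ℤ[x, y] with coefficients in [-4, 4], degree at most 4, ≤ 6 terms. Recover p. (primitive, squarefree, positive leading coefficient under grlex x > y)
x^4 + 2*x*y^3 - 3*y^3 + x

1. Degree: a generic line meets the curve in up to 4 points, so deg p = 4.
2. Observable constraints: it crosses the y-axis at the gridline y = 0; the x-axis gridline crossings are at x ∈ {-1, 0}.
3. Solving for integer coefficients yields p as stated.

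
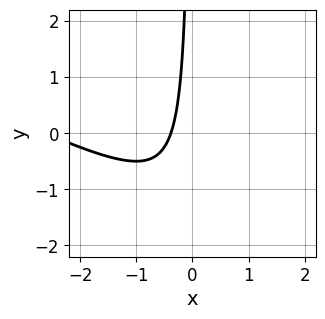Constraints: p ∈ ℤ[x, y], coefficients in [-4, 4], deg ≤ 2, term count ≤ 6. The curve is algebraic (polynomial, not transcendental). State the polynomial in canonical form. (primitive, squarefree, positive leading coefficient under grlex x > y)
The degree is 2 — no degree-1 curve has this shape.
Reading off the gridlines: it misses every integer gridline on the y-axis.
Fitting integer coefficients to these (and the overall shape) gives p.

x^2 + 2*x*y + 3*x + 1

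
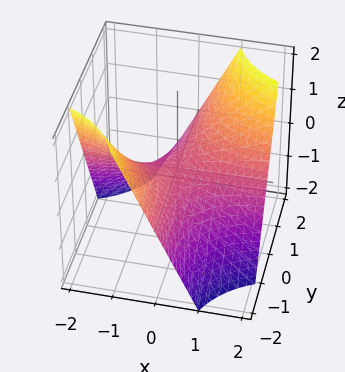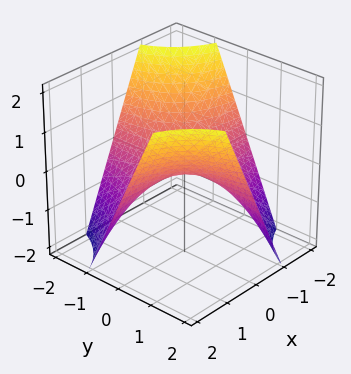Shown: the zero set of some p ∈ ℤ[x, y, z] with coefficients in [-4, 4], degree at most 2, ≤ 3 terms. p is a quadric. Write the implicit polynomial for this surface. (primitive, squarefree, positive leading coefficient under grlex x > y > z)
x*y - z

The degree is 2 — a saddle surface; a quadric.
From the axis intercepts and sections: the visible x-axis segment lies entirely on the surface; one z-axis crossing is at z = 0; the visible y-axis segment lies entirely on the surface.
Together with the visible shape, these determine p as stated.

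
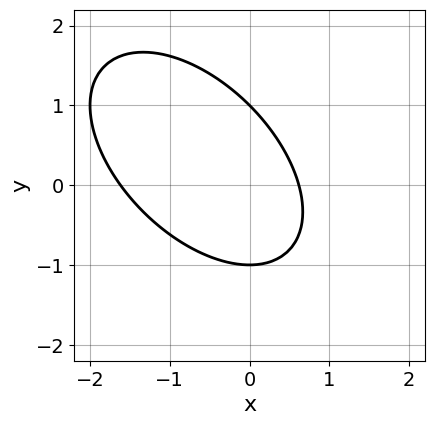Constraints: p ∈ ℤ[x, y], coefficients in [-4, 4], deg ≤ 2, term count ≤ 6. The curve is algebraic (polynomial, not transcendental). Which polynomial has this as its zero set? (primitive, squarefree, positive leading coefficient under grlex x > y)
x^2 + x*y + y^2 + x - 1

(a) Degree: a generic line meets the curve in up to 2 points, so deg p = 2.
(b) Against the integer gridlines: the y-axis gridline crossings are at y ∈ {-1, 1}.
(c) Matching integer coefficients to the picture gives p.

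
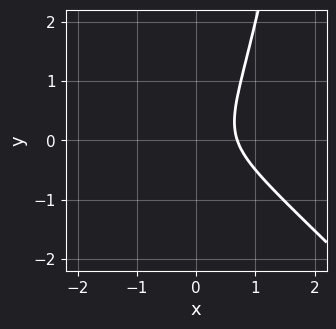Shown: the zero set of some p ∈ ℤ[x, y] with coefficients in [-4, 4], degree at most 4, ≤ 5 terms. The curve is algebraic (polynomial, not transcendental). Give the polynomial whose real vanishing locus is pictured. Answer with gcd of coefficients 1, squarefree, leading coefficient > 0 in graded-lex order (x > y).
3*x^3 + 3*x^2*y - 2*y^2 - 1

1. deg p = 3. The shape is more complex than any degree-2 curve.
2. Checking where it meets the axes: it misses every integer gridline on the y-axis.
3. Fitting integer coefficients to these (and the overall shape) gives p.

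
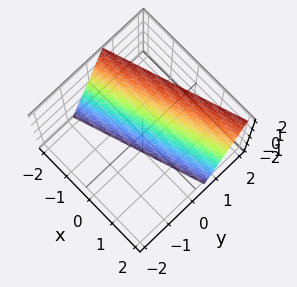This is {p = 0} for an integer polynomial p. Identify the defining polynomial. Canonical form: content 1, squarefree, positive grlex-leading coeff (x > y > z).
(a) deg p = 1.
(b) Reading off the gridlines: it meets the x-axis at x = -2 (among the integer gridlines); it crosses the z-axis at the gridline z = -2.
(c) Matching integer coefficients to the picture gives p.

x - 3*y + z + 2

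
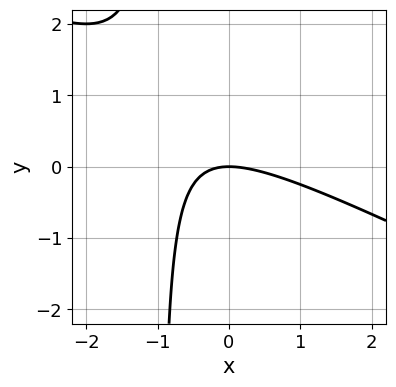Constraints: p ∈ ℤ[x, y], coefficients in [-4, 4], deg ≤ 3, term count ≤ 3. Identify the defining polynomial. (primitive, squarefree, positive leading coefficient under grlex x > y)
x^2 + 2*x*y + 2*y

1. The degree is 2 — the shape is more complex than any degree-1 curve.
2. Reading off the gridlines: it meets the y-axis at y = 0 (among the integer gridlines); one x-axis crossing is at x = 0.
3. Matching integer coefficients to the picture gives p.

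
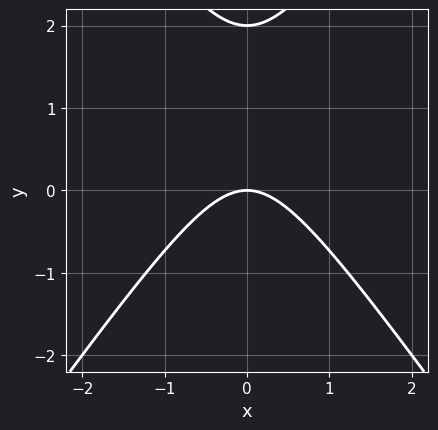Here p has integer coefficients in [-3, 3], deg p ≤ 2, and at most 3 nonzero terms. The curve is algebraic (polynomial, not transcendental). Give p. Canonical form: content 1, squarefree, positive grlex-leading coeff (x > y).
First, deg p = 2.
Then, symmetries: it's symmetric under x → −x, forcing even powers of x.
Next, from the axis intercepts and sections: the y-axis gridline crossings are at y ∈ {0, 2}; it meets the x-axis at x = 0 (among the integer gridlines).
Finally, fitting integer coefficients to these (and the overall shape) gives p.

2*x^2 - y^2 + 2*y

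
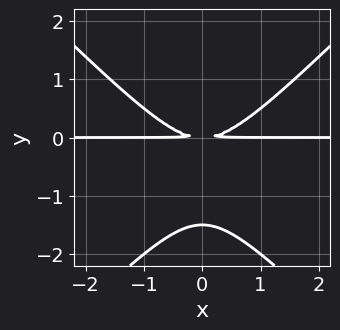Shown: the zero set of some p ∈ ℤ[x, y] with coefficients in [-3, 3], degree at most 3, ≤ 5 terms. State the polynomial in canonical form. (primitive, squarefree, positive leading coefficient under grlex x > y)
deg p = 3. A generic line meets the curve in up to 3 points.
Symmetries: it's symmetric under x → −x, forcing even powers of x.
Reading off the gridlines: every point of the x-axis in the box is on the curve.
These observations pin down the coefficients.

2*x^2*y - 2*y^3 - 3*y^2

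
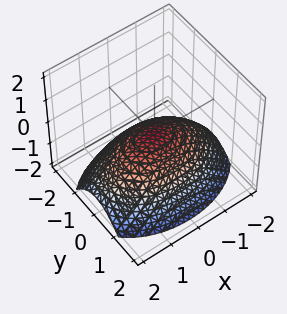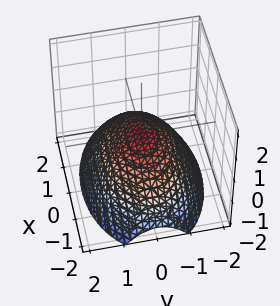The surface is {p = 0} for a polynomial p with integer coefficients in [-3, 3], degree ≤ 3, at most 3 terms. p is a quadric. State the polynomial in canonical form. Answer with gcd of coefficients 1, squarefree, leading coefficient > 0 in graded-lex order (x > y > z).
(a) Degree: a single bowl opening along one axis; a quadric, so deg p = 2.
(b) Symmetries: the y ↦ −y reflection is a symmetry, so y appears only in even powers; mirror symmetry x ↦ −x ⇒ only even powers of x.
(c) Observable constraints: it meets the y-axis at y = 0 (among the integer gridlines); it crosses the z-axis at the gridline z = 0.
(d) Putting this together gives p.

x^2 + 2*y^2 + 3*z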